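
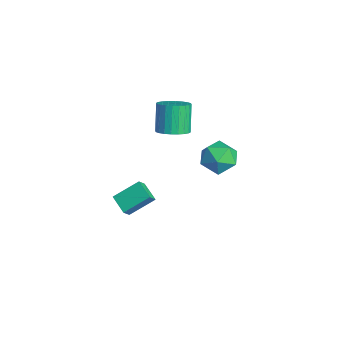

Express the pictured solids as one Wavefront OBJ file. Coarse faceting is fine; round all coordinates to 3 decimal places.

v -3.102 -1.117 -4.232
v -2.723 -1.597 -3.532
v -2.995 0.508 -3.178
v -2.616 0.028 -2.477
v -1.844 -0.868 -4.743
v -1.465 -1.348 -4.042
v -1.737 0.757 -3.688
v -1.358 0.277 -2.988
v -1.308 1.713 2.806
v -0.4 1.704 3.293
v -1.325 2.098 5.022
v -2.232 2.107 4.534
v -0.429 2.091 3.189
v -1.354 2.485 4.918
v -0.592 2.42 3.027
v -1.517 2.815 4.755
v -0.864 2.642 2.831
v -1.789 3.037 4.559
v -1.203 2.722 2.631
v -2.128 3.117 4.359
v -1.559 2.649 2.457
v -2.483 3.044 4.186
v -1.876 2.433 2.337
v -2.8 2.828 4.066
v -2.106 2.107 2.288
v -3.031 2.502 4.017
v -2.215 1.722 2.318
v -3.14 2.116 4.047
v -2.186 1.335 2.422
v -3.111 1.729 4.151
v -2.023 1.005 2.585
v -2.948 1.4 4.313
v -1.751 0.783 2.781
v -2.676 1.178 4.509
v -1.412 0.703 2.981
v -2.337 1.098 4.709
v -1.057 0.776 3.154
v -1.981 1.171 4.883
v -0.74 0.992 3.274
v -1.664 1.387 5.003
v -0.509 1.318 3.323
v -1.434 1.713 5.052
v 0.031 4.159 1.19
v 1.192 4.344 0.733
v 0.808 3.036 2.707
v 1.969 3.221 2.25
v 1.332 4.182 2.763
v 0.852 4.876 1.825
v 1.148 2.504 1.615
v 0.668 3.198 0.677
v 1.882 3.321 0.995
v 1.997 4.358 1.705
v 0.003 3.022 1.735
v 0.118 4.059 2.445
f 2 4 1
f 5 2 1
f 1 4 3
f 3 5 1
f 2 8 4
f 6 2 5
f 6 8 2
f 4 8 3
f 7 5 3
f 3 8 7
f 7 6 5
f 8 6 7
f 10 9 13
f 10 13 11
f 11 13 14
f 11 14 12
f 13 9 15
f 13 15 14
f 14 15 16
f 14 16 12
f 15 9 17
f 15 17 16
f 16 17 18
f 16 18 12
f 17 9 19
f 17 19 18
f 18 19 20
f 18 20 12
f 19 9 21
f 19 21 20
f 20 21 22
f 20 22 12
f 21 9 23
f 21 23 22
f 22 23 24
f 22 24 12
f 23 9 25
f 23 25 24
f 24 25 26
f 24 26 12
f 25 9 27
f 25 27 26
f 26 27 28
f 26 28 12
f 27 9 29
f 27 29 28
f 28 29 30
f 28 30 12
f 29 9 31
f 29 31 30
f 30 31 32
f 30 32 12
f 31 9 33
f 31 33 32
f 32 33 34
f 32 34 12
f 33 9 35
f 33 35 34
f 34 35 36
f 34 36 12
f 35 9 37
f 35 37 36
f 36 37 38
f 36 38 12
f 37 9 39
f 37 39 38
f 38 39 40
f 38 40 12
f 39 9 41
f 39 41 40
f 40 41 42
f 40 42 12
f 41 9 10
f 41 10 42
f 42 10 11
f 42 11 12
f 43 54 48
f 43 48 44
f 43 44 50
f 43 50 53
f 43 53 54
f 44 48 52
f 48 54 47
f 54 53 45
f 53 50 49
f 50 44 51
f 46 52 47
f 46 47 45
f 46 45 49
f 46 49 51
f 46 51 52
f 47 52 48
f 45 47 54
f 49 45 53
f 51 49 50
f 52 51 44



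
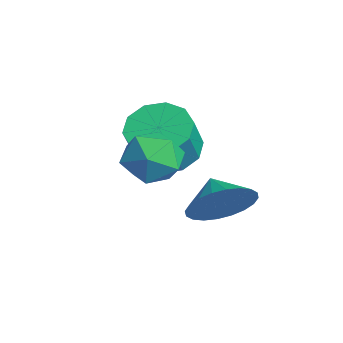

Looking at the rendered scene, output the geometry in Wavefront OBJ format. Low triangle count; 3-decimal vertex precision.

v 3.898 1.67 2.17
v 4.732 1.165 2.093
v 3.088 0.315 2.267
v 3.922 -0.19 2.19
v 3.738 0.331 2.997
v 4.239 1.168 2.937
v 3.581 0.312 1.423
v 4.082 1.149 1.363
v 4.536 0.326 1.631
v 4.633 0.338 2.604
v 3.187 1.142 1.756
v 3.284 1.154 2.729
v 1.043 2.275 0.619
v 1.971 2.353 0.201
v 2.584 1.823 1.463
v 1.657 1.745 1.881
v 1.842 2.897 0.492
v 2.455 2.367 1.754
v 1.408 3.204 0.832
v 2.021 2.673 2.094
v 0.835 3.155 1.09
v 1.448 2.625 2.352
v 0.341 2.771 1.168
v 0.955 2.241 2.43
v 0.116 2.197 1.037
v 0.729 1.667 2.299
v 0.245 1.653 0.746
v 0.858 1.123 2.008
v 0.679 1.347 0.406
v 1.292 0.816 1.668
v 1.252 1.395 0.148
v 1.865 0.865 1.41
v 1.745 1.779 0.07
v 2.359 1.249 1.332
v 3.119 3.076 -0.698
v 3.57 2.582 0.15
v 2.181 3.104 -0.182
v 3.635 2.986 0.246
v 3.622 3.405 0.2
v 3.532 3.774 0.016
v 3.379 4.036 -0.276
v 3.186 4.152 -0.632
v 2.983 4.105 -0.999
v 2.801 3.9 -1.319
v 2.667 3.571 -1.545
v 2.602 3.166 -1.642
v 2.615 2.747 -1.595
v 2.706 2.379 -1.411
v 2.858 2.117 -1.119
v 3.051 2 -0.763
v 3.254 2.048 -0.397
v 3.436 2.252 -0.076
f 1 12 6
f 1 6 2
f 1 2 8
f 1 8 11
f 1 11 12
f 2 6 10
f 6 12 5
f 12 11 3
f 11 8 7
f 8 2 9
f 4 10 5
f 4 5 3
f 4 3 7
f 4 7 9
f 4 9 10
f 5 10 6
f 3 5 12
f 7 3 11
f 9 7 8
f 10 9 2
f 14 13 17
f 14 17 15
f 15 17 18
f 15 18 16
f 17 13 19
f 17 19 18
f 18 19 20
f 18 20 16
f 19 13 21
f 19 21 20
f 20 21 22
f 20 22 16
f 21 13 23
f 21 23 22
f 22 23 24
f 22 24 16
f 23 13 25
f 23 25 24
f 24 25 26
f 24 26 16
f 25 13 27
f 25 27 26
f 26 27 28
f 26 28 16
f 27 13 29
f 27 29 28
f 28 29 30
f 28 30 16
f 29 13 31
f 29 31 30
f 30 31 32
f 30 32 16
f 31 13 33
f 31 33 32
f 32 33 34
f 32 34 16
f 33 13 14
f 33 14 34
f 34 14 15
f 34 15 16
f 36 35 38
f 36 38 37
f 38 35 39
f 38 39 37
f 39 35 40
f 39 40 37
f 40 35 41
f 40 41 37
f 41 35 42
f 41 42 37
f 42 35 43
f 42 43 37
f 43 35 44
f 43 44 37
f 44 35 45
f 44 45 37
f 45 35 46
f 45 46 37
f 46 35 47
f 46 47 37
f 47 35 48
f 47 48 37
f 48 35 49
f 48 49 37
f 49 35 50
f 49 50 37
f 50 35 51
f 50 51 37
f 51 35 52
f 51 52 37
f 52 35 36
f 52 36 37



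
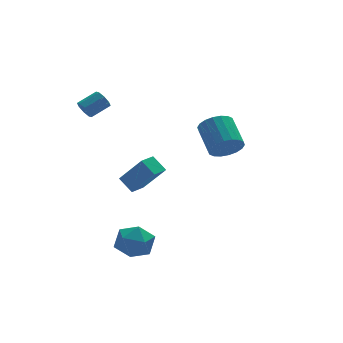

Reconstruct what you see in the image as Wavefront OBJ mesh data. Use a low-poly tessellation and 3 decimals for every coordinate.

v 3.304 1.102 0.021
v 3.792 0.719 0.673
v 3.724 2.195 1.591
v 3.236 2.578 0.939
v 4.072 0.88 0.435
v 4.003 2.356 1.353
v 4.199 1.085 0.115
v 4.131 2.561 1.033
v 4.149 1.293 -0.223
v 4.081 2.769 0.695
v 3.932 1.463 -0.514
v 3.863 2.94 0.405
v 3.59 1.562 -0.698
v 3.522 3.038 0.221
v 3.192 1.57 -0.74
v 3.124 3.046 0.179
v 2.816 1.485 -0.631
v 2.748 2.961 0.287
v 2.537 1.324 -0.393
v 2.468 2.8 0.525
v 2.409 1.119 -0.073
v 2.341 2.595 0.845
v 2.459 0.911 0.265
v 2.391 2.387 1.183
v 2.677 0.74 0.555
v 2.608 2.217 1.474
v 3.018 0.642 0.739
v 2.95 2.118 1.658
v 3.416 0.634 0.781
v 3.348 2.11 1.7
v -1.883 1.217 -1.283
v -1.049 0.332 0.19
v -1.178 1.755 -1.359
v -0.344 0.871 0.114
v -1.456 0.569 -1.914
v -0.622 -0.315 -0.441
v -0.751 1.108 -1.99
v 0.083 0.223 -0.517
v -2.92 -2.611 -2.448
v -1.949 -2.426 -2.655
v -2.851 -3.974 -3.345
v -1.88 -3.789 -3.552
v -2.156 -4.045 -2.616
v -2.199 -3.203 -2.061
v -2.601 -3.197 -3.939
v -2.644 -2.355 -3.384
v -1.753 -2.788 -3.577
v -1.477 -3.312 -2.759
v -3.323 -3.088 -3.241
v -3.047 -3.612 -2.423
v -3.07 2.874 2.613
v -2.811 2.554 2.263
v -1.831 2.787 2.777
v -2.09 3.106 3.127
v -2.835 2.946 2.133
v -1.855 3.178 2.646
v -2.997 3.295 2.283
v -2.017 3.527 2.796
v -3.201 3.397 2.627
v -2.222 3.63 3.141
v -3.329 3.193 2.963
v -2.349 3.426 3.477
v -3.305 2.802 3.094
v -2.325 3.034 3.607
v -3.143 2.453 2.944
v -2.163 2.685 3.457
v -2.938 2.35 2.599
v -1.959 2.583 3.113
f 2 1 5
f 2 5 3
f 3 5 6
f 3 6 4
f 5 1 7
f 5 7 6
f 6 7 8
f 6 8 4
f 7 1 9
f 7 9 8
f 8 9 10
f 8 10 4
f 9 1 11
f 9 11 10
f 10 11 12
f 10 12 4
f 11 1 13
f 11 13 12
f 12 13 14
f 12 14 4
f 13 1 15
f 13 15 14
f 14 15 16
f 14 16 4
f 15 1 17
f 15 17 16
f 16 17 18
f 16 18 4
f 17 1 19
f 17 19 18
f 18 19 20
f 18 20 4
f 19 1 21
f 19 21 20
f 20 21 22
f 20 22 4
f 21 1 23
f 21 23 22
f 22 23 24
f 22 24 4
f 23 1 25
f 23 25 24
f 24 25 26
f 24 26 4
f 25 1 27
f 25 27 26
f 26 27 28
f 26 28 4
f 27 1 29
f 27 29 28
f 28 29 30
f 28 30 4
f 29 1 2
f 29 2 30
f 30 2 3
f 30 3 4
f 32 34 31
f 35 32 31
f 31 34 33
f 33 35 31
f 32 38 34
f 36 32 35
f 36 38 32
f 34 38 33
f 37 35 33
f 33 38 37
f 37 36 35
f 38 36 37
f 39 50 44
f 39 44 40
f 39 40 46
f 39 46 49
f 39 49 50
f 40 44 48
f 44 50 43
f 50 49 41
f 49 46 45
f 46 40 47
f 42 48 43
f 42 43 41
f 42 41 45
f 42 45 47
f 42 47 48
f 43 48 44
f 41 43 50
f 45 41 49
f 47 45 46
f 48 47 40
f 52 51 55
f 52 55 53
f 53 55 56
f 53 56 54
f 55 51 57
f 55 57 56
f 56 57 58
f 56 58 54
f 57 51 59
f 57 59 58
f 58 59 60
f 58 60 54
f 59 51 61
f 59 61 60
f 60 61 62
f 60 62 54
f 61 51 63
f 61 63 62
f 62 63 64
f 62 64 54
f 63 51 65
f 63 65 64
f 64 65 66
f 64 66 54
f 65 51 67
f 65 67 66
f 66 67 68
f 66 68 54
f 67 51 52
f 67 52 68
f 68 52 53
f 68 53 54



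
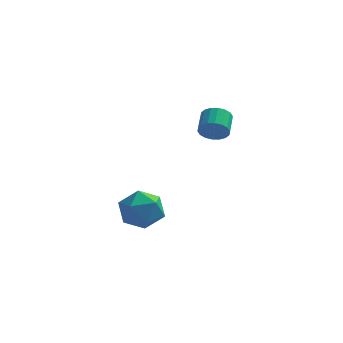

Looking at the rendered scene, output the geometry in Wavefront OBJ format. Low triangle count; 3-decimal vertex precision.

v 0.3 -2.327 -1.396
v 0.947 -1.324 -1.504
v 1.833 -3.376 -1.956
v 2.48 -2.373 -2.064
v 2.145 -2.756 -0.979
v 1.198 -2.108 -0.633
v 1.582 -2.592 -2.827
v 0.635 -1.944 -2.481
v 1.74 -1.488 -2.388
v 2.087 -1.589 -1.246
v 0.693 -3.111 -2.214
v 1.04 -3.212 -1.072
v 3.866 3.071 0.875
v 4.402 3.317 0.35
v 4.37 4.434 0.839
v 3.834 4.189 1.365
v 4.098 3.38 0.186
v 4.065 4.497 0.675
v 3.747 3.382 0.159
v 3.714 4.499 0.648
v 3.42 3.322 0.273
v 3.387 4.439 0.762
v 3.182 3.212 0.507
v 3.149 4.33 0.996
v 3.079 3.075 0.814
v 3.046 4.192 1.303
v 3.132 2.937 1.133
v 3.099 4.054 1.622
v 3.33 2.826 1.401
v 3.298 3.943 1.89
v 3.635 2.763 1.565
v 3.602 3.88 2.054
v 3.986 2.761 1.592
v 3.953 3.878 2.081
v 4.313 2.821 1.478
v 4.28 3.938 1.967
v 4.551 2.93 1.244
v 4.518 4.048 1.733
v 4.654 3.068 0.937
v 4.621 4.185 1.426
v 4.601 3.206 0.618
v 4.568 4.323 1.107
f 1 12 6
f 1 6 2
f 1 2 8
f 1 8 11
f 1 11 12
f 2 6 10
f 6 12 5
f 12 11 3
f 11 8 7
f 8 2 9
f 4 10 5
f 4 5 3
f 4 3 7
f 4 7 9
f 4 9 10
f 5 10 6
f 3 5 12
f 7 3 11
f 9 7 8
f 10 9 2
f 14 13 17
f 14 17 15
f 15 17 18
f 15 18 16
f 17 13 19
f 17 19 18
f 18 19 20
f 18 20 16
f 19 13 21
f 19 21 20
f 20 21 22
f 20 22 16
f 21 13 23
f 21 23 22
f 22 23 24
f 22 24 16
f 23 13 25
f 23 25 24
f 24 25 26
f 24 26 16
f 25 13 27
f 25 27 26
f 26 27 28
f 26 28 16
f 27 13 29
f 27 29 28
f 28 29 30
f 28 30 16
f 29 13 31
f 29 31 30
f 30 31 32
f 30 32 16
f 31 13 33
f 31 33 32
f 32 33 34
f 32 34 16
f 33 13 35
f 33 35 34
f 34 35 36
f 34 36 16
f 35 13 37
f 35 37 36
f 36 37 38
f 36 38 16
f 37 13 39
f 37 39 38
f 38 39 40
f 38 40 16
f 39 13 41
f 39 41 40
f 40 41 42
f 40 42 16
f 41 13 14
f 41 14 42
f 42 14 15
f 42 15 16



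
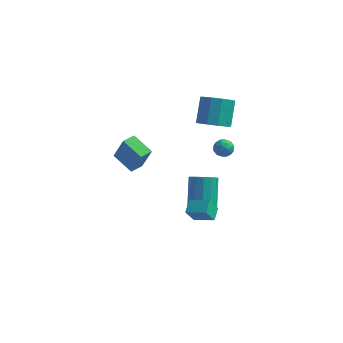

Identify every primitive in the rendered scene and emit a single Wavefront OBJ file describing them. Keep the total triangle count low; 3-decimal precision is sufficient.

v 1.214 -3.184 -0.973
v 2.367 -3.23 -0.574
v 1.128 -2.419 -0.636
v 2.28 -2.465 -0.237
v 1.54 -2.755 -1.863
v 2.692 -2.801 -1.464
v 1.453 -1.99 -1.526
v 2.606 -2.036 -1.127
v 0.741 2.328 1.892
v 1.208 1.719 2.452
v 1.046 2.822 3.788
v 0.579 3.432 3.228
v 1.602 2.077 2.204
v 1.44 3.18 3.54
v 1.668 2.531 1.837
v 1.506 3.634 3.173
v 1.379 2.907 1.492
v 1.217 4.01 2.827
v 0.847 3.063 1.299
v 0.685 4.166 2.635
v 0.274 2.938 1.332
v 0.112 4.041 2.668
v -0.12 2.58 1.58
v -0.282 3.683 2.916
v -0.186 2.126 1.947
v -0.348 3.229 3.283
v 0.103 1.75 2.293
v -0.059 2.853 3.628
v 0.635 1.594 2.485
v 0.473 2.697 3.821
v 0.919 4.271 -0.956
v 1.251 3.859 -0.614
v 0.509 3.501 -1.486
v 0.841 3.089 -1.144
v 0.371 3.414 -0.877
v 0.624 3.89 -0.549
v 1.136 3.47 -1.551
v 1.389 3.946 -1.223
v 1.385 3.364 -0.981
v 0.912 3.329 -0.565
v 0.848 4.031 -1.535
v 0.375 3.996 -1.119
v 1.121 4.133 -0.738
v 0.639 3.227 -1.362
v 0.363 3.418 -1.205
v 0.558 3.176 -1.004
v 0.752 4.151 -0.701
v 0.948 3.908 -0.499
v 0.43 3.647 -0.654
v 0.812 3.452 -1.601
v 1.008 3.209 -1.399
v 1.202 4.184 -1.096
v 1.397 3.942 -0.895
v 1.33 3.713 -1.446
v 1.395 3.599 -0.753
v 1.154 3.146 -1.065
v 1.327 3.371 -1.304
v 1.476 3.651 -1.111
v 1.117 3.578 -0.508
v 0.876 3.126 -0.82
v 0.6 3.317 -0.663
v 0.749 3.597 -0.471
v 1.196 3.288 -0.724
v 0.884 4.234 -1.28
v 0.643 3.782 -1.592
v 1.011 3.763 -1.629
v 1.16 4.043 -1.437
v 0.606 4.214 -1.035
v 0.365 3.761 -1.347
v 0.284 3.709 -0.989
v 0.433 3.989 -0.796
v 0.564 4.072 -1.376
v 0.37 1.7 -4.736
v 1.142 1.975 -4.763
v 0.782 3.135 -3.251
v 0.01 2.86 -3.224
v 0.923 2.236 -5.016
v 0.563 3.397 -3.504
v 0.556 2.354 -5.194
v 0.196 3.515 -3.681
v 0.14 2.297 -5.249
v -0.22 3.457 -3.737
v -0.216 2.079 -5.167
v -0.576 3.24 -3.654
v -0.414 1.76 -4.969
v -0.774 2.921 -3.457
v -0.402 1.425 -4.709
v -0.762 2.585 -3.197
v -0.183 1.163 -4.456
v -0.543 2.324 -2.944
v 0.184 1.045 -4.279
v -0.176 2.206 -2.766
v 0.6 1.103 -4.223
v 0.24 2.263 -2.711
v 0.956 1.32 -4.306
v 0.596 2.481 -2.793
v 1.154 1.639 -4.503
v 0.794 2.8 -2.991
v -4.147 -0.023 -0.351
v -3.503 -0.177 1.192
v -3.834 0.765 -0.404
v -3.19 0.612 1.14
v -2.91 -0.552 -0.92
v -2.266 -0.705 0.624
v -2.597 0.237 -0.972
v -1.953 0.083 0.571
f 2 4 1
f 5 2 1
f 1 4 3
f 3 5 1
f 2 8 4
f 6 2 5
f 6 8 2
f 4 8 3
f 7 5 3
f 3 8 7
f 7 6 5
f 8 6 7
f 10 9 13
f 10 13 11
f 11 13 14
f 11 14 12
f 13 9 15
f 13 15 14
f 14 15 16
f 14 16 12
f 15 9 17
f 15 17 16
f 16 17 18
f 16 18 12
f 17 9 19
f 17 19 18
f 18 19 20
f 18 20 12
f 19 9 21
f 19 21 20
f 20 21 22
f 20 22 12
f 21 9 23
f 21 23 22
f 22 23 24
f 22 24 12
f 23 9 25
f 23 25 24
f 24 25 26
f 24 26 12
f 25 9 27
f 25 27 26
f 26 27 28
f 26 28 12
f 27 9 29
f 27 29 28
f 28 29 30
f 28 30 12
f 29 9 10
f 29 10 30
f 30 10 11
f 30 11 12
f 31 68 47
f 68 42 71
f 47 71 36
f 68 71 47
f 31 47 43
f 47 36 48
f 43 48 32
f 47 48 43
f 31 43 52
f 43 32 53
f 52 53 38
f 43 53 52
f 31 52 64
f 52 38 67
f 64 67 41
f 52 67 64
f 31 64 68
f 64 41 72
f 68 72 42
f 64 72 68
f 32 48 59
f 48 36 62
f 59 62 40
f 48 62 59
f 36 71 49
f 71 42 70
f 49 70 35
f 71 70 49
f 42 72 69
f 72 41 65
f 69 65 33
f 72 65 69
f 41 67 66
f 67 38 54
f 66 54 37
f 67 54 66
f 38 53 58
f 53 32 55
f 58 55 39
f 53 55 58
f 34 60 46
f 60 40 61
f 46 61 35
f 60 61 46
f 34 46 44
f 46 35 45
f 44 45 33
f 46 45 44
f 34 44 51
f 44 33 50
f 51 50 37
f 44 50 51
f 34 51 56
f 51 37 57
f 56 57 39
f 51 57 56
f 34 56 60
f 56 39 63
f 60 63 40
f 56 63 60
f 35 61 49
f 61 40 62
f 49 62 36
f 61 62 49
f 33 45 69
f 45 35 70
f 69 70 42
f 45 70 69
f 37 50 66
f 50 33 65
f 66 65 41
f 50 65 66
f 39 57 58
f 57 37 54
f 58 54 38
f 57 54 58
f 40 63 59
f 63 39 55
f 59 55 32
f 63 55 59
f 74 73 77
f 74 77 75
f 75 77 78
f 75 78 76
f 77 73 79
f 77 79 78
f 78 79 80
f 78 80 76
f 79 73 81
f 79 81 80
f 80 81 82
f 80 82 76
f 81 73 83
f 81 83 82
f 82 83 84
f 82 84 76
f 83 73 85
f 83 85 84
f 84 85 86
f 84 86 76
f 85 73 87
f 85 87 86
f 86 87 88
f 86 88 76
f 87 73 89
f 87 89 88
f 88 89 90
f 88 90 76
f 89 73 91
f 89 91 90
f 90 91 92
f 90 92 76
f 91 73 93
f 91 93 92
f 92 93 94
f 92 94 76
f 93 73 95
f 93 95 94
f 94 95 96
f 94 96 76
f 95 73 97
f 95 97 96
f 96 97 98
f 96 98 76
f 97 73 74
f 97 74 98
f 98 74 75
f 98 75 76
f 100 102 99
f 103 100 99
f 99 102 101
f 101 103 99
f 100 106 102
f 104 100 103
f 104 106 100
f 102 106 101
f 105 103 101
f 101 106 105
f 105 104 103
f 106 104 105



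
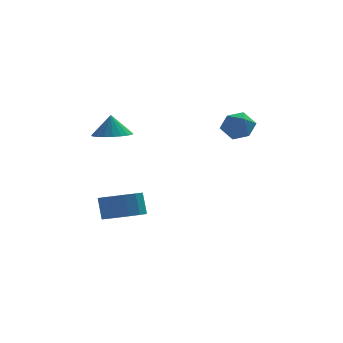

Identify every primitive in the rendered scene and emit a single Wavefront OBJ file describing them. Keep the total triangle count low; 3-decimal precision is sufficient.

v -3.456 3.303 0.716
v -2.663 3.766 0.661
v -3.504 3.517 1.824
v -2.92 4.041 0.596
v -3.27 4.189 0.553
v -3.653 4.184 0.537
v -4.001 4.026 0.553
v -4.255 3.744 0.596
v -4.371 3.385 0.661
v -4.329 3.012 0.734
v -4.136 2.689 0.805
v -3.825 2.473 0.86
v -3.451 2.4 0.89
v -3.077 2.483 0.89
v -2.769 2.708 0.86
v -2.58 3.036 0.805
v -2.543 3.41 0.734
v -3.032 1.347 -3.48
v -2.055 1.548 -3.42
v -2.21 1.975 -2.32
v -3.188 1.773 -2.38
v -2.268 1.977 -3.616
v -2.423 2.403 -2.516
v -2.686 2.237 -3.776
v -2.841 2.663 -2.676
v -3.197 2.258 -3.857
v -3.352 2.685 -2.757
v -3.664 2.036 -3.836
v -3.819 2.462 -2.736
v -3.961 1.628 -3.72
v -4.117 2.055 -2.62
v -4.01 1.145 -3.54
v -4.165 1.572 -2.44
v -3.797 0.717 -3.344
v -3.952 1.143 -2.244
v -3.379 0.457 -3.184
v -3.534 0.883 -2.084
v -2.868 0.435 -3.103
v -3.023 0.862 -2.003
v -2.401 0.658 -3.124
v -2.556 1.084 -2.024
v -2.103 1.065 -3.24
v -2.259 1.492 -2.14
v 1.887 4.468 0.346
v 2.55 4.627 0.874
v 1.69 3.233 0.966
v 2.353 3.392 1.494
v 1.624 3.847 1.568
v 1.746 4.61 1.185
v 2.494 3.25 0.655
v 2.616 4.013 0.272
v 2.925 3.874 1.065
v 2.388 4.243 1.629
v 1.852 3.617 0.211
v 1.315 3.986 0.775
f 2 1 4
f 2 4 3
f 4 1 5
f 4 5 3
f 5 1 6
f 5 6 3
f 6 1 7
f 6 7 3
f 7 1 8
f 7 8 3
f 8 1 9
f 8 9 3
f 9 1 10
f 9 10 3
f 10 1 11
f 10 11 3
f 11 1 12
f 11 12 3
f 12 1 13
f 12 13 3
f 13 1 14
f 13 14 3
f 14 1 15
f 14 15 3
f 15 1 16
f 15 16 3
f 16 1 17
f 16 17 3
f 17 1 2
f 17 2 3
f 19 18 22
f 19 22 20
f 20 22 23
f 20 23 21
f 22 18 24
f 22 24 23
f 23 24 25
f 23 25 21
f 24 18 26
f 24 26 25
f 25 26 27
f 25 27 21
f 26 18 28
f 26 28 27
f 27 28 29
f 27 29 21
f 28 18 30
f 28 30 29
f 29 30 31
f 29 31 21
f 30 18 32
f 30 32 31
f 31 32 33
f 31 33 21
f 32 18 34
f 32 34 33
f 33 34 35
f 33 35 21
f 34 18 36
f 34 36 35
f 35 36 37
f 35 37 21
f 36 18 38
f 36 38 37
f 37 38 39
f 37 39 21
f 38 18 40
f 38 40 39
f 39 40 41
f 39 41 21
f 40 18 42
f 40 42 41
f 41 42 43
f 41 43 21
f 42 18 19
f 42 19 43
f 43 19 20
f 43 20 21
f 44 55 49
f 44 49 45
f 44 45 51
f 44 51 54
f 44 54 55
f 45 49 53
f 49 55 48
f 55 54 46
f 54 51 50
f 51 45 52
f 47 53 48
f 47 48 46
f 47 46 50
f 47 50 52
f 47 52 53
f 48 53 49
f 46 48 55
f 50 46 54
f 52 50 51
f 53 52 45



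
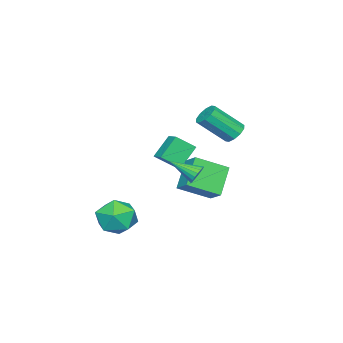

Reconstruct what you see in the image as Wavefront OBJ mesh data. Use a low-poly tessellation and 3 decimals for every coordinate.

v -2.848 0.461 -0.582
v -2.192 -0.385 0.224
v -2.242 1.269 -0.228
v -1.586 0.423 0.578
v -1.794 0.177 -1.738
v -1.138 -0.669 -0.932
v -1.188 0.985 -1.384
v -0.532 0.139 -0.578
v -0.962 4.282 1.929
v -0.617 3.939 1.412
v 0.268 2.715 2.814
v -0.078 3.058 3.331
v -0.366 4.273 1.545
v 0.519 3.05 2.946
v -0.342 4.61 1.824
v 0.543 3.387 3.226
v -0.555 4.822 2.144
v 0.33 3.599 3.545
v -0.924 4.828 2.382
v -0.039 3.604 3.783
v -1.308 4.625 2.446
v -0.423 3.401 3.848
v -1.559 4.29 2.314
v -0.674 3.067 3.715
v -1.583 3.953 2.034
v -0.698 2.73 3.436
v -1.37 3.741 1.715
v -0.485 2.518 3.116
v -1.001 3.736 1.477
v -0.116 2.512 2.878
v 2.985 0.738 -2.853
v 3.642 0.764 -3.917
v 2.658 -1.244 -3.103
v 3.315 -1.218 -4.167
v 3.894 -1.057 -3.07
v 4.097 0.168 -2.915
v 2.203 -0.648 -4.105
v 2.406 0.577 -3.95
v 3.159 -0.093 -4.691
v 4.205 -0.346 -4.051
v 2.095 -0.134 -2.969
v 3.141 -0.387 -2.329
v -2.312 2.618 -1.698
v -1.108 1.286 -0.795
v -1.821 3.501 -1.05
v -0.617 2.168 -0.147
v -0.963 2.892 -3.093
v 0.241 1.559 -2.19
v -0.472 3.774 -2.445
v 0.732 2.442 -1.542
v 0.884 3.171 -0.579
v 1.316 3.449 -0.232
v 1.216 1.709 0.179
v 1.088 3.476 -0.079
v 0.819 3.443 -0.026
v 0.563 3.356 -0.082
v 0.371 3.232 -0.236
v 0.28 3.096 -0.458
v 0.309 2.975 -0.705
v 0.452 2.893 -0.926
v 0.68 2.866 -1.079
v 0.949 2.899 -1.132
v 1.204 2.986 -1.076
v 1.397 3.11 -0.922
v 1.487 3.246 -0.7
v 1.459 3.367 -0.453
f 2 4 1
f 5 2 1
f 1 4 3
f 3 5 1
f 2 8 4
f 6 2 5
f 6 8 2
f 4 8 3
f 7 5 3
f 3 8 7
f 7 6 5
f 8 6 7
f 10 9 13
f 10 13 11
f 11 13 14
f 11 14 12
f 13 9 15
f 13 15 14
f 14 15 16
f 14 16 12
f 15 9 17
f 15 17 16
f 16 17 18
f 16 18 12
f 17 9 19
f 17 19 18
f 18 19 20
f 18 20 12
f 19 9 21
f 19 21 20
f 20 21 22
f 20 22 12
f 21 9 23
f 21 23 22
f 22 23 24
f 22 24 12
f 23 9 25
f 23 25 24
f 24 25 26
f 24 26 12
f 25 9 27
f 25 27 26
f 26 27 28
f 26 28 12
f 27 9 29
f 27 29 28
f 28 29 30
f 28 30 12
f 29 9 10
f 29 10 30
f 30 10 11
f 30 11 12
f 31 42 36
f 31 36 32
f 31 32 38
f 31 38 41
f 31 41 42
f 32 36 40
f 36 42 35
f 42 41 33
f 41 38 37
f 38 32 39
f 34 40 35
f 34 35 33
f 34 33 37
f 34 37 39
f 34 39 40
f 35 40 36
f 33 35 42
f 37 33 41
f 39 37 38
f 40 39 32
f 44 46 43
f 47 44 43
f 43 46 45
f 45 47 43
f 44 50 46
f 48 44 47
f 48 50 44
f 46 50 45
f 49 47 45
f 45 50 49
f 49 48 47
f 50 48 49
f 52 51 54
f 52 54 53
f 54 51 55
f 54 55 53
f 55 51 56
f 55 56 53
f 56 51 57
f 56 57 53
f 57 51 58
f 57 58 53
f 58 51 59
f 58 59 53
f 59 51 60
f 59 60 53
f 60 51 61
f 60 61 53
f 61 51 62
f 61 62 53
f 62 51 63
f 62 63 53
f 63 51 64
f 63 64 53
f 64 51 65
f 64 65 53
f 65 51 66
f 65 66 53
f 66 51 52
f 66 52 53



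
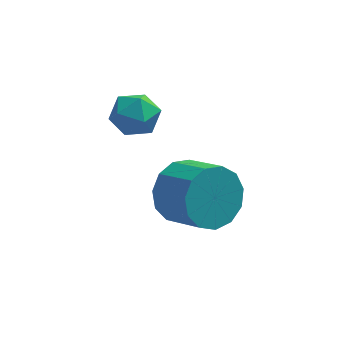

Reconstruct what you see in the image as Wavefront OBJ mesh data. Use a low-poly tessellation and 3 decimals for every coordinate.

v -0.721 -0.297 1.278
v -0.011 -0.513 1.129
v -0.889 -1.307 1.951
v -0.179 -1.523 1.802
v -0.306 -0.923 2.245
v -0.203 -0.299 1.83
v -0.697 -1.521 1.25
v -0.594 -0.897 0.835
v 0.004 -1.27 1.112
v 0.245 -0.901 1.727
v -1.145 -0.919 1.353
v -0.904 -0.55 1.968
v 0.793 -1.417 -1.29
v 1.513 -1.159 -1.935
v 2.386 -2.046 -1.315
v 1.667 -2.303 -0.67
v 1.559 -0.808 -1.497
v 2.432 -1.694 -0.877
v 1.362 -0.649 -0.993
v 2.235 -1.536 -0.374
v 0.985 -0.735 -0.584
v 1.858 -1.622 0.036
v 0.546 -1.037 -0.398
v 1.419 -1.923 0.221
v 0.187 -1.46 -0.496
v 1.06 -2.346 0.124
v 0.02 -1.869 -0.846
v 0.893 -2.755 -0.226
v 0.098 -2.134 -1.337
v 0.971 -3.021 -0.717
v 0.398 -2.172 -1.812
v 1.271 -3.058 -1.193
v 0.823 -1.97 -2.122
v 1.696 -2.856 -1.503
v 1.238 -1.592 -2.168
v 2.111 -2.479 -1.548
f 1 12 6
f 1 6 2
f 1 2 8
f 1 8 11
f 1 11 12
f 2 6 10
f 6 12 5
f 12 11 3
f 11 8 7
f 8 2 9
f 4 10 5
f 4 5 3
f 4 3 7
f 4 7 9
f 4 9 10
f 5 10 6
f 3 5 12
f 7 3 11
f 9 7 8
f 10 9 2
f 14 13 17
f 14 17 15
f 15 17 18
f 15 18 16
f 17 13 19
f 17 19 18
f 18 19 20
f 18 20 16
f 19 13 21
f 19 21 20
f 20 21 22
f 20 22 16
f 21 13 23
f 21 23 22
f 22 23 24
f 22 24 16
f 23 13 25
f 23 25 24
f 24 25 26
f 24 26 16
f 25 13 27
f 25 27 26
f 26 27 28
f 26 28 16
f 27 13 29
f 27 29 28
f 28 29 30
f 28 30 16
f 29 13 31
f 29 31 30
f 30 31 32
f 30 32 16
f 31 13 33
f 31 33 32
f 32 33 34
f 32 34 16
f 33 13 35
f 33 35 34
f 34 35 36
f 34 36 16
f 35 13 14
f 35 14 36
f 36 14 15
f 36 15 16



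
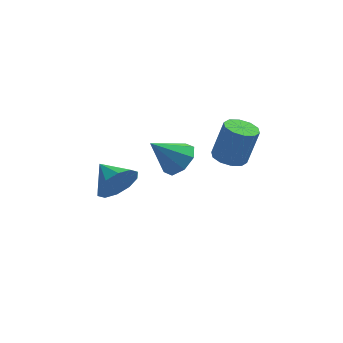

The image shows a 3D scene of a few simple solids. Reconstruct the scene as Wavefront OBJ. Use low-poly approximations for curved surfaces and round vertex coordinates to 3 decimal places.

v -0.724 0.437 0.349
v -0.33 0.446 0.987
v -1.296 1.223 0.691
v -0.121 0.729 0.685
v -0.142 0.9 0.255
v -0.386 0.895 -0.139
v -0.759 0.714 -0.347
v -1.119 0.427 -0.289
v -1.328 0.144 0.013
v -1.306 -0.027 0.443
v -1.063 -0.021 0.838
v -0.69 0.16 1.045
v 1.122 -2.381 3.532
v 1.549 -2.26 3.979
v 0.318 -2.559 4.348
v 1.315 -1.863 3.835
v 0.968 -1.77 3.514
v 0.711 -2.035 3.203
v 0.695 -2.502 3.085
v 0.929 -2.898 3.228
v 1.276 -2.991 3.55
v 1.533 -2.727 3.861
v 2.557 -1.803 3.197
v 2.822 -1.347 3.08
v 3.169 -1.241 4.287
v 2.903 -1.697 4.403
v 2.509 -1.266 3.163
v 2.856 -1.16 4.37
v 2.214 -1.39 3.259
v 2.561 -1.284 4.466
v 2.05 -1.672 3.331
v 2.397 -1.566 4.537
v 2.08 -2.004 3.351
v 2.427 -1.898 4.558
v 2.291 -2.259 3.313
v 2.638 -2.153 4.52
v 2.604 -2.34 3.23
v 2.951 -2.234 4.437
v 2.899 -2.216 3.134
v 3.246 -2.11 4.341
v 3.063 -1.934 3.063
v 3.41 -1.828 4.269
v 3.033 -1.602 3.042
v 3.38 -1.496 4.249
f 2 1 4
f 2 4 3
f 4 1 5
f 4 5 3
f 5 1 6
f 5 6 3
f 6 1 7
f 6 7 3
f 7 1 8
f 7 8 3
f 8 1 9
f 8 9 3
f 9 1 10
f 9 10 3
f 10 1 11
f 10 11 3
f 11 1 12
f 11 12 3
f 12 1 2
f 12 2 3
f 14 13 16
f 14 16 15
f 16 13 17
f 16 17 15
f 17 13 18
f 17 18 15
f 18 13 19
f 18 19 15
f 19 13 20
f 19 20 15
f 20 13 21
f 20 21 15
f 21 13 22
f 21 22 15
f 22 13 14
f 22 14 15
f 24 23 27
f 24 27 25
f 25 27 28
f 25 28 26
f 27 23 29
f 27 29 28
f 28 29 30
f 28 30 26
f 29 23 31
f 29 31 30
f 30 31 32
f 30 32 26
f 31 23 33
f 31 33 32
f 32 33 34
f 32 34 26
f 33 23 35
f 33 35 34
f 34 35 36
f 34 36 26
f 35 23 37
f 35 37 36
f 36 37 38
f 36 38 26
f 37 23 39
f 37 39 38
f 38 39 40
f 38 40 26
f 39 23 41
f 39 41 40
f 40 41 42
f 40 42 26
f 41 23 43
f 41 43 42
f 42 43 44
f 42 44 26
f 43 23 24
f 43 24 44
f 44 24 25
f 44 25 26



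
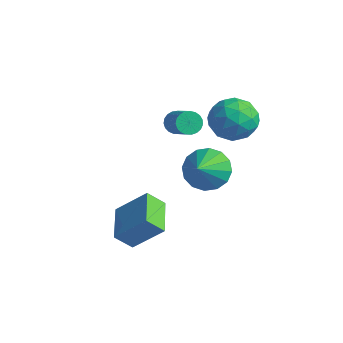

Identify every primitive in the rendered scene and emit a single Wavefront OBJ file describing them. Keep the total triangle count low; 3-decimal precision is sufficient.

v -1.015 3.551 3.01
v -0.099 3.643 3.472
v -1.261 2.097 3.788
v -0.345 2.189 4.25
v -1.117 2.822 4.506
v -0.965 3.72 4.025
v -0.395 2.02 3.235
v -0.243 2.918 2.754
v 0.284 2.697 3.611
v -0.162 3.192 4.397
v -1.198 2.548 2.863
v -1.644 3.043 3.649
v -0.535 3.725 3.173
v -0.825 2.015 4.087
v -1.278 2.387 4.238
v -0.74 2.441 4.509
v -1.044 3.77 3.498
v -0.506 3.824 3.77
v -1.104 3.341 4.377
v -0.854 1.916 3.49
v -0.316 1.97 3.762
v -0.62 3.299 2.751
v -0.082 3.353 3.022
v -0.256 2.399 2.883
v 0.229 3.222 3.526
v 0.084 2.368 3.983
v 0.054 2.268 3.386
v 0.144 2.796 3.104
v -0.034 3.514 3.988
v -0.178 2.659 4.445
v -0.632 3.031 4.595
v -0.543 3.559 4.313
v 0.192 2.957 4.069
v -1.182 3.081 2.815
v -1.326 2.226 3.272
v -0.817 2.181 2.947
v -0.728 2.709 2.665
v -1.444 3.372 3.277
v -1.589 2.518 3.734
v -1.504 2.944 4.156
v -1.414 3.472 3.874
v -1.552 2.783 3.191
v -3.106 2.3 2.444
v -2.844 2.168 1.991
v -1.792 1.809 2.702
v -2.054 1.94 3.156
v -2.787 2.384 2.016
v -1.736 2.025 2.728
v -2.786 2.585 2.116
v -1.734 2.226 2.828
v -2.84 2.737 2.272
v -1.788 2.378 2.984
v -2.94 2.813 2.458
v -1.888 2.454 3.17
v -3.068 2.801 2.642
v -2.017 2.441 3.354
v -3.204 2.702 2.791
v -2.152 2.342 3.503
v -3.322 2.533 2.881
v -2.27 2.173 3.593
v -3.403 2.324 2.895
v -2.351 1.964 3.606
v -3.432 2.111 2.831
v -2.38 1.751 3.542
v -3.405 1.93 2.7
v -2.354 1.571 3.412
v -3.327 1.814 2.525
v -2.275 1.454 3.237
v -3.21 1.781 2.336
v -2.158 1.421 3.048
v -3.075 1.838 2.165
v -2.023 1.479 2.877
v -2.946 1.975 2.043
v -1.894 1.616 2.755
v -1.66 -2.187 -0.907
v -0.698 -1.473 0.213
v -2.809 -1.097 -0.614
v -1.847 -0.383 0.506
v -1.293 -1.617 -1.586
v -0.331 -0.903 -0.466
v -2.442 -0.527 -1.293
v -1.48 0.187 -0.173
v -1.92 2.737 0.16
v -1.368 3.408 0.635
v -1.44 1.763 0.98
v -1.814 3.401 0.887
v -2.289 3.215 0.945
v -2.664 2.902 0.792
v -2.84 2.544 0.47
v -2.77 2.238 0.065
v -2.471 2.066 -0.314
v -2.025 2.073 -0.567
v -1.551 2.258 -0.624
v -1.176 2.572 -0.471
v -1 2.93 -0.149
v -1.07 3.236 0.255
f 1 38 17
f 38 12 41
f 17 41 6
f 38 41 17
f 1 17 13
f 17 6 18
f 13 18 2
f 17 18 13
f 1 13 22
f 13 2 23
f 22 23 8
f 13 23 22
f 1 22 34
f 22 8 37
f 34 37 11
f 22 37 34
f 1 34 38
f 34 11 42
f 38 42 12
f 34 42 38
f 2 18 29
f 18 6 32
f 29 32 10
f 18 32 29
f 6 41 19
f 41 12 40
f 19 40 5
f 41 40 19
f 12 42 39
f 42 11 35
f 39 35 3
f 42 35 39
f 11 37 36
f 37 8 24
f 36 24 7
f 37 24 36
f 8 23 28
f 23 2 25
f 28 25 9
f 23 25 28
f 4 30 16
f 30 10 31
f 16 31 5
f 30 31 16
f 4 16 14
f 16 5 15
f 14 15 3
f 16 15 14
f 4 14 21
f 14 3 20
f 21 20 7
f 14 20 21
f 4 21 26
f 21 7 27
f 26 27 9
f 21 27 26
f 4 26 30
f 26 9 33
f 30 33 10
f 26 33 30
f 5 31 19
f 31 10 32
f 19 32 6
f 31 32 19
f 3 15 39
f 15 5 40
f 39 40 12
f 15 40 39
f 7 20 36
f 20 3 35
f 36 35 11
f 20 35 36
f 9 27 28
f 27 7 24
f 28 24 8
f 27 24 28
f 10 33 29
f 33 9 25
f 29 25 2
f 33 25 29
f 44 43 47
f 44 47 45
f 45 47 48
f 45 48 46
f 47 43 49
f 47 49 48
f 48 49 50
f 48 50 46
f 49 43 51
f 49 51 50
f 50 51 52
f 50 52 46
f 51 43 53
f 51 53 52
f 52 53 54
f 52 54 46
f 53 43 55
f 53 55 54
f 54 55 56
f 54 56 46
f 55 43 57
f 55 57 56
f 56 57 58
f 56 58 46
f 57 43 59
f 57 59 58
f 58 59 60
f 58 60 46
f 59 43 61
f 59 61 60
f 60 61 62
f 60 62 46
f 61 43 63
f 61 63 62
f 62 63 64
f 62 64 46
f 63 43 65
f 63 65 64
f 64 65 66
f 64 66 46
f 65 43 67
f 65 67 66
f 66 67 68
f 66 68 46
f 67 43 69
f 67 69 68
f 68 69 70
f 68 70 46
f 69 43 71
f 69 71 70
f 70 71 72
f 70 72 46
f 71 43 73
f 71 73 72
f 72 73 74
f 72 74 46
f 73 43 44
f 73 44 74
f 74 44 45
f 74 45 46
f 76 78 75
f 79 76 75
f 75 78 77
f 77 79 75
f 76 82 78
f 80 76 79
f 80 82 76
f 78 82 77
f 81 79 77
f 77 82 81
f 81 80 79
f 82 80 81
f 84 83 86
f 84 86 85
f 86 83 87
f 86 87 85
f 87 83 88
f 87 88 85
f 88 83 89
f 88 89 85
f 89 83 90
f 89 90 85
f 90 83 91
f 90 91 85
f 91 83 92
f 91 92 85
f 92 83 93
f 92 93 85
f 93 83 94
f 93 94 85
f 94 83 95
f 94 95 85
f 95 83 96
f 95 96 85
f 96 83 84
f 96 84 85



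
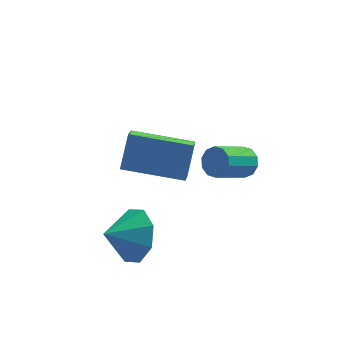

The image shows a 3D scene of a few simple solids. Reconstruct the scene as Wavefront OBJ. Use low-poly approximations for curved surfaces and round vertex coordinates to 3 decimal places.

v -2.743 2.345 -0.245
v -2.441 3.072 0.802
v -2.626 3.079 -0.788
v -2.324 3.805 0.259
v -0.756 1.855 -0.479
v -0.454 2.581 0.568
v -0.639 2.588 -1.022
v -0.337 3.315 0.025
v -2.447 -0.362 -0.811
v -2.129 0.091 -0.002
v -3.373 -0.718 -0.249
v -2.559 0.533 -0.429
v -2.923 0.451 -1.08
v -3.008 -0.107 -1.573
v -2.765 -0.815 -1.62
v -2.335 -1.258 -1.193
v -1.971 -1.176 -0.543
v -1.886 -0.617 -0.049
v 0.838 0.106 2.176
v 1.072 0.277 2.62
v 0.155 -0.355 3.347
v -0.078 -0.526 2.904
v 0.849 0.499 2.531
v -0.068 -0.132 3.259
v 0.621 0.571 2.307
v -0.296 -0.06 3.034
v 0.477 0.466 2.033
v -0.44 -0.166 2.76
v 0.47 0.222 1.813
v -0.447 -0.409 2.541
v 0.605 -0.065 1.733
v -0.312 -0.697 2.46
v 0.828 -0.288 1.821
v -0.089 -0.919 2.549
v 1.056 -0.36 2.046
v 0.139 -0.991 2.773
v 1.2 -0.254 2.32
v 0.283 -0.886 3.047
v 1.207 -0.011 2.539
v 0.29 -0.642 3.267
f 2 4 1
f 5 2 1
f 1 4 3
f 3 5 1
f 2 8 4
f 6 2 5
f 6 8 2
f 4 8 3
f 7 5 3
f 3 8 7
f 7 6 5
f 8 6 7
f 10 9 12
f 10 12 11
f 12 9 13
f 12 13 11
f 13 9 14
f 13 14 11
f 14 9 15
f 14 15 11
f 15 9 16
f 15 16 11
f 16 9 17
f 16 17 11
f 17 9 18
f 17 18 11
f 18 9 10
f 18 10 11
f 20 19 23
f 20 23 21
f 21 23 24
f 21 24 22
f 23 19 25
f 23 25 24
f 24 25 26
f 24 26 22
f 25 19 27
f 25 27 26
f 26 27 28
f 26 28 22
f 27 19 29
f 27 29 28
f 28 29 30
f 28 30 22
f 29 19 31
f 29 31 30
f 30 31 32
f 30 32 22
f 31 19 33
f 31 33 32
f 32 33 34
f 32 34 22
f 33 19 35
f 33 35 34
f 34 35 36
f 34 36 22
f 35 19 37
f 35 37 36
f 36 37 38
f 36 38 22
f 37 19 39
f 37 39 38
f 38 39 40
f 38 40 22
f 39 19 20
f 39 20 40
f 40 20 21
f 40 21 22



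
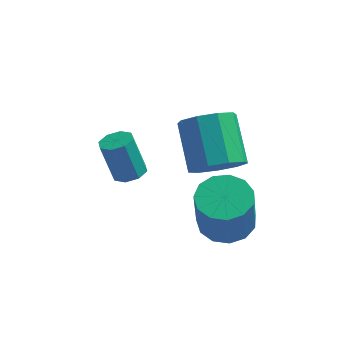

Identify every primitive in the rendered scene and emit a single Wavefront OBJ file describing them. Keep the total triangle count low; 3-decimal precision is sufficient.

v -2.353 3.659 -3.552
v -1.774 3.663 -3.359
v -2.268 3.805 -1.876
v -2.847 3.801 -2.068
v -1.934 4.091 -3.454
v -2.428 4.234 -1.97
v -2.339 4.266 -3.605
v -2.833 4.409 -2.122
v -2.753 4.086 -3.726
v -3.247 4.228 -2.242
v -2.932 3.655 -3.744
v -3.426 3.797 -2.261
v -2.772 3.226 -3.65
v -3.266 3.369 -2.166
v -2.367 3.051 -3.498
v -2.861 3.194 -2.015
v -1.953 3.232 -3.378
v -2.447 3.374 -1.894
v 0.722 2.911 -1.939
v 1.602 3.34 -1.954
v 0.959 4.699 -0.776
v 0.078 4.269 -0.761
v 1.219 3.586 -2.446
v 0.576 4.945 -1.268
v 0.603 3.515 -2.701
v -0.04 4.874 -1.523
v 0.043 3.162 -2.6
v -0.601 4.521 -1.421
v -0.2 2.691 -2.189
v -0.843 4.05 -1.011
v -0.012 2.323 -1.661
v -0.655 3.681 -0.483
v 0.52 2.23 -1.264
v -0.123 3.588 -0.086
v 1.146 2.455 -1.182
v 0.503 3.814 -0.004
v 1.573 2.894 -1.455
v 0.93 4.253 -0.276
v 1.008 2.987 -4.809
v 1.535 3.781 -4.58
v 1.539 3.267 -2.803
v 1.012 2.473 -3.031
v 1.004 3.928 -4.537
v 1.009 3.415 -2.759
v 0.475 3.777 -4.579
v 0.479 3.263 -2.802
v 0.115 3.374 -4.695
v 0.119 2.861 -2.917
v 0.038 2.849 -4.846
v 0.043 2.335 -3.069
v 0.27 2.367 -4.986
v 0.274 1.854 -3.209
v 0.735 2.082 -5.069
v 0.739 1.569 -3.292
v 1.287 2.085 -5.07
v 1.292 1.571 -3.293
v 1.751 2.373 -4.988
v 1.755 1.86 -3.21
v 1.978 2.857 -4.849
v 1.983 2.343 -3.071
v 1.898 3.381 -4.697
v 1.902 2.868 -2.919
f 2 1 5
f 2 5 3
f 3 5 6
f 3 6 4
f 5 1 7
f 5 7 6
f 6 7 8
f 6 8 4
f 7 1 9
f 7 9 8
f 8 9 10
f 8 10 4
f 9 1 11
f 9 11 10
f 10 11 12
f 10 12 4
f 11 1 13
f 11 13 12
f 12 13 14
f 12 14 4
f 13 1 15
f 13 15 14
f 14 15 16
f 14 16 4
f 15 1 17
f 15 17 16
f 16 17 18
f 16 18 4
f 17 1 2
f 17 2 18
f 18 2 3
f 18 3 4
f 20 19 23
f 20 23 21
f 21 23 24
f 21 24 22
f 23 19 25
f 23 25 24
f 24 25 26
f 24 26 22
f 25 19 27
f 25 27 26
f 26 27 28
f 26 28 22
f 27 19 29
f 27 29 28
f 28 29 30
f 28 30 22
f 29 19 31
f 29 31 30
f 30 31 32
f 30 32 22
f 31 19 33
f 31 33 32
f 32 33 34
f 32 34 22
f 33 19 35
f 33 35 34
f 34 35 36
f 34 36 22
f 35 19 37
f 35 37 36
f 36 37 38
f 36 38 22
f 37 19 20
f 37 20 38
f 38 20 21
f 38 21 22
f 40 39 43
f 40 43 41
f 41 43 44
f 41 44 42
f 43 39 45
f 43 45 44
f 44 45 46
f 44 46 42
f 45 39 47
f 45 47 46
f 46 47 48
f 46 48 42
f 47 39 49
f 47 49 48
f 48 49 50
f 48 50 42
f 49 39 51
f 49 51 50
f 50 51 52
f 50 52 42
f 51 39 53
f 51 53 52
f 52 53 54
f 52 54 42
f 53 39 55
f 53 55 54
f 54 55 56
f 54 56 42
f 55 39 57
f 55 57 56
f 56 57 58
f 56 58 42
f 57 39 59
f 57 59 58
f 58 59 60
f 58 60 42
f 59 39 61
f 59 61 60
f 60 61 62
f 60 62 42
f 61 39 40
f 61 40 62
f 62 40 41
f 62 41 42



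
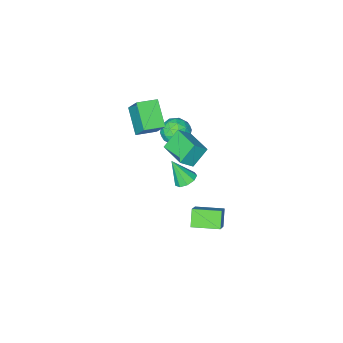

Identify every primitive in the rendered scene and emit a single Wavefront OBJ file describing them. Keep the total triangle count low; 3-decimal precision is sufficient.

v -0.356 -0.09 -4.741
v -0.909 -0.697 -3.825
v -1.586 1.152 -4.661
v -2.139 0.545 -3.745
v 0.459 0.655 -3.755
v -0.094 0.048 -2.839
v -0.771 1.897 -3.675
v -1.324 1.29 -2.759
v -1.667 -2.362 1.523
v -1.041 -1.699 1.903
v -0.839 -3.541 2.217
v -0.213 -2.878 2.597
v -1.144 -2.924 2.926
v -1.655 -2.195 2.497
v -0.225 -3.045 1.623
v -0.736 -2.316 1.194
v -0.149 -2.121 1.965
v -0.717 -2.046 2.77
v -1.163 -3.194 1.35
v -1.731 -3.119 2.155
v -1.427 -1.927 1.652
v -0.453 -3.313 2.468
v -1.001 -3.34 2.661
v -0.632 -2.95 2.884
v -1.788 -2.219 2.001
v -1.42 -1.829 2.225
v -1.48 -2.549 2.826
v -0.46 -3.411 1.895
v -0.092 -3.021 2.119
v -1.248 -2.29 1.236
v -0.879 -1.9 1.459
v -0.4 -2.691 1.294
v -0.534 -1.785 1.912
v -0.048 -2.478 2.32
v -0.055 -2.576 1.747
v -0.355 -2.148 1.495
v -0.868 -1.741 2.386
v -0.382 -2.434 2.793
v -0.929 -2.461 2.986
v -1.23 -2.033 2.735
v -0.344 -1.989 2.422
v -1.498 -2.806 1.327
v -1.012 -3.499 1.734
v -0.65 -3.207 1.385
v -0.951 -2.779 1.134
v -1.832 -2.762 1.8
v -1.346 -3.455 2.208
v -1.525 -3.092 2.625
v -1.825 -2.664 2.373
v -1.536 -3.251 1.698
v 1.391 1.406 2.284
v 2.033 1.705 2.243
v 1.829 0.654 3.696
v 1.731 1.994 2.491
v 1.27 2.008 2.641
v 0.865 1.74 2.625
v 0.706 1.317 2.448
v 0.867 0.935 2.195
v 1.274 0.774 1.983
v 1.735 0.909 1.912
v 2.035 1.277 2.014
v -0.42 -4.497 3.474
v -0.305 -3.507 4.827
v 0.134 -3.036 2.359
v 0.25 -2.046 3.712
v 0.83 -4.854 3.628
v 0.946 -3.864 4.981
v 1.385 -3.393 2.513
v 1.5 -2.403 3.866
v -0.175 -1.521 1.558
v -1.164 -1.49 2.618
v 0.02 0.294 1.688
v -0.969 0.325 2.748
v 0.649 -1.665 2.332
v -0.34 -1.634 3.392
v 0.844 0.15 2.462
v -0.145 0.181 3.522
f 2 4 1
f 5 2 1
f 1 4 3
f 3 5 1
f 2 8 4
f 6 2 5
f 6 8 2
f 4 8 3
f 7 5 3
f 3 8 7
f 7 6 5
f 8 6 7
f 9 46 25
f 46 20 49
f 25 49 14
f 46 49 25
f 9 25 21
f 25 14 26
f 21 26 10
f 25 26 21
f 9 21 30
f 21 10 31
f 30 31 16
f 21 31 30
f 9 30 42
f 30 16 45
f 42 45 19
f 30 45 42
f 9 42 46
f 42 19 50
f 46 50 20
f 42 50 46
f 10 26 37
f 26 14 40
f 37 40 18
f 26 40 37
f 14 49 27
f 49 20 48
f 27 48 13
f 49 48 27
f 20 50 47
f 50 19 43
f 47 43 11
f 50 43 47
f 19 45 44
f 45 16 32
f 44 32 15
f 45 32 44
f 16 31 36
f 31 10 33
f 36 33 17
f 31 33 36
f 12 38 24
f 38 18 39
f 24 39 13
f 38 39 24
f 12 24 22
f 24 13 23
f 22 23 11
f 24 23 22
f 12 22 29
f 22 11 28
f 29 28 15
f 22 28 29
f 12 29 34
f 29 15 35
f 34 35 17
f 29 35 34
f 12 34 38
f 34 17 41
f 38 41 18
f 34 41 38
f 13 39 27
f 39 18 40
f 27 40 14
f 39 40 27
f 11 23 47
f 23 13 48
f 47 48 20
f 23 48 47
f 15 28 44
f 28 11 43
f 44 43 19
f 28 43 44
f 17 35 36
f 35 15 32
f 36 32 16
f 35 32 36
f 18 41 37
f 41 17 33
f 37 33 10
f 41 33 37
f 52 51 54
f 52 54 53
f 54 51 55
f 54 55 53
f 55 51 56
f 55 56 53
f 56 51 57
f 56 57 53
f 57 51 58
f 57 58 53
f 58 51 59
f 58 59 53
f 59 51 60
f 59 60 53
f 60 51 61
f 60 61 53
f 61 51 52
f 61 52 53
f 63 65 62
f 66 63 62
f 62 65 64
f 64 66 62
f 63 69 65
f 67 63 66
f 67 69 63
f 65 69 64
f 68 66 64
f 64 69 68
f 68 67 66
f 69 67 68
f 71 73 70
f 74 71 70
f 70 73 72
f 72 74 70
f 71 77 73
f 75 71 74
f 75 77 71
f 73 77 72
f 76 74 72
f 72 77 76
f 76 75 74
f 77 75 76



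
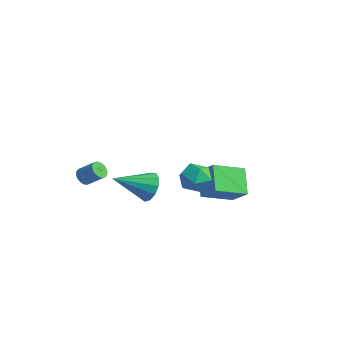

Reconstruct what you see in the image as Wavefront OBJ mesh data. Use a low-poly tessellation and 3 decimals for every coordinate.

v -3.378 -3.79 -1.606
v -3.022 -4.106 -1.838
v -2.226 -3.747 -1.106
v -2.582 -3.43 -0.874
v -3 -3.92 -1.954
v -2.203 -3.561 -1.221
v -3.043 -3.711 -2.009
v -2.247 -3.352 -1.277
v -3.144 -3.516 -1.995
v -2.348 -3.157 -1.263
v -3.286 -3.368 -1.914
v -2.489 -3.009 -1.181
v -3.443 -3.293 -1.779
v -2.647 -2.934 -1.047
v -3.59 -3.304 -1.614
v -2.793 -2.945 -0.882
v -3.699 -3.398 -1.449
v -2.903 -3.039 -0.716
v -3.754 -3.561 -1.31
v -2.957 -3.202 -0.578
v -3.743 -3.763 -1.222
v -2.946 -3.404 -0.49
v -3.669 -3.97 -1.201
v -2.873 -3.611 -0.469
v -3.545 -4.145 -1.25
v -2.749 -3.786 -0.518
v -3.392 -4.259 -1.361
v -2.596 -3.9 -0.628
v -3.237 -4.292 -1.514
v -2.44 -3.933 -0.781
v -3.106 -4.238 -1.682
v -2.31 -3.879 -0.95
v -1.106 -1.423 -2.541
v -0.656 -1.213 -1.766
v -2.114 -3.037 -1.519
v -1.094 -0.936 -1.76
v -1.536 -0.813 -2.002
v -1.841 -0.884 -2.415
v -1.913 -1.126 -2.868
v -1.729 -1.462 -3.217
v -1.347 -1.786 -3.351
v -0.888 -1.994 -3.228
v -0.499 -2.021 -2.887
v -0.302 -1.858 -2.436
v -0.361 -1.557 -2.018
v 0.444 0.51 -1.589
v 1.392 0.539 -0.657
v 1.158 2.115 -2.365
v 2.106 2.144 -1.433
v 1.414 -0.384 -2.547
v 2.362 -0.355 -1.615
v 2.128 1.221 -3.323
v 3.076 1.25 -2.391
v 4.002 -2.656 1.164
v 4.522 -3.067 1.779
v 2.878 -3.513 1.541
v 3.398 -3.924 2.156
v 3.147 -3.064 2.279
v 3.841 -2.534 2.046
v 3.559 -4.046 1.274
v 4.253 -3.516 1.041
v 4.248 -3.926 1.847
v 3.993 -3.319 2.468
v 3.407 -3.261 0.852
v 3.152 -2.654 1.473
f 2 1 5
f 2 5 3
f 3 5 6
f 3 6 4
f 5 1 7
f 5 7 6
f 6 7 8
f 6 8 4
f 7 1 9
f 7 9 8
f 8 9 10
f 8 10 4
f 9 1 11
f 9 11 10
f 10 11 12
f 10 12 4
f 11 1 13
f 11 13 12
f 12 13 14
f 12 14 4
f 13 1 15
f 13 15 14
f 14 15 16
f 14 16 4
f 15 1 17
f 15 17 16
f 16 17 18
f 16 18 4
f 17 1 19
f 17 19 18
f 18 19 20
f 18 20 4
f 19 1 21
f 19 21 20
f 20 21 22
f 20 22 4
f 21 1 23
f 21 23 22
f 22 23 24
f 22 24 4
f 23 1 25
f 23 25 24
f 24 25 26
f 24 26 4
f 25 1 27
f 25 27 26
f 26 27 28
f 26 28 4
f 27 1 29
f 27 29 28
f 28 29 30
f 28 30 4
f 29 1 31
f 29 31 30
f 30 31 32
f 30 32 4
f 31 1 2
f 31 2 32
f 32 2 3
f 32 3 4
f 34 33 36
f 34 36 35
f 36 33 37
f 36 37 35
f 37 33 38
f 37 38 35
f 38 33 39
f 38 39 35
f 39 33 40
f 39 40 35
f 40 33 41
f 40 41 35
f 41 33 42
f 41 42 35
f 42 33 43
f 42 43 35
f 43 33 44
f 43 44 35
f 44 33 45
f 44 45 35
f 45 33 34
f 45 34 35
f 47 49 46
f 50 47 46
f 46 49 48
f 48 50 46
f 47 53 49
f 51 47 50
f 51 53 47
f 49 53 48
f 52 50 48
f 48 53 52
f 52 51 50
f 53 51 52
f 54 65 59
f 54 59 55
f 54 55 61
f 54 61 64
f 54 64 65
f 55 59 63
f 59 65 58
f 65 64 56
f 64 61 60
f 61 55 62
f 57 63 58
f 57 58 56
f 57 56 60
f 57 60 62
f 57 62 63
f 58 63 59
f 56 58 65
f 60 56 64
f 62 60 61
f 63 62 55



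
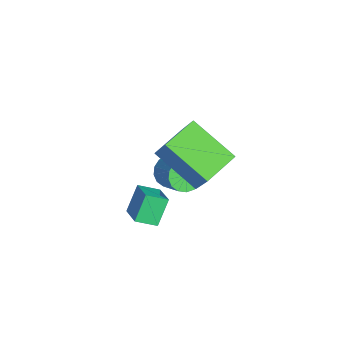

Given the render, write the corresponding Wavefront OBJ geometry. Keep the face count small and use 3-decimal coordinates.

v 0.887 -2.173 -2.253
v 1.849 -2.026 -1.807
v 0.943 -1.372 -2.636
v 1.904 -1.224 -2.19
v 1.396 -2.656 -3.19
v 2.357 -2.508 -2.744
v 1.451 -1.854 -3.573
v 2.413 -1.707 -3.127
v -0.389 -0.752 -3.07
v -0.03 -1.33 -3.237
v 0.907 -0.945 -2.558
v 0.549 -0.368 -2.39
v 0.054 -1.111 -3.477
v 0.991 -0.726 -2.798
v 0.036 -0.81 -3.623
v 0.973 -0.425 -2.944
v -0.079 -0.496 -3.643
v 0.859 -0.111 -2.963
v -0.265 -0.241 -3.531
v 0.673 0.144 -2.851
v -0.479 -0.102 -3.313
v 0.458 0.282 -2.634
v -0.673 -0.113 -3.04
v 0.265 0.272 -2.361
v -0.801 -0.271 -2.774
v 0.136 0.114 -2.094
v -0.835 -0.538 -2.575
v 0.102 -0.153 -1.896
v -0.767 -0.855 -2.49
v 0.17 -0.47 -1.81
v -0.612 -1.148 -2.537
v 0.325 -0.763 -1.858
v -0.406 -1.351 -2.707
v 0.531 -0.966 -2.027
v -0.196 -1.416 -2.959
v 0.741 -1.031 -2.28
v 2.878 -0.455 -0.586
v 1.626 -1.67 0.394
v 2.073 0.651 -0.242
v 0.822 -0.564 0.737
v 3.798 -0.236 0.863
v 2.547 -1.451 1.842
v 2.994 0.87 1.206
v 1.742 -0.345 2.186
f 2 4 1
f 5 2 1
f 1 4 3
f 3 5 1
f 2 8 4
f 6 2 5
f 6 8 2
f 4 8 3
f 7 5 3
f 3 8 7
f 7 6 5
f 8 6 7
f 10 9 13
f 10 13 11
f 11 13 14
f 11 14 12
f 13 9 15
f 13 15 14
f 14 15 16
f 14 16 12
f 15 9 17
f 15 17 16
f 16 17 18
f 16 18 12
f 17 9 19
f 17 19 18
f 18 19 20
f 18 20 12
f 19 9 21
f 19 21 20
f 20 21 22
f 20 22 12
f 21 9 23
f 21 23 22
f 22 23 24
f 22 24 12
f 23 9 25
f 23 25 24
f 24 25 26
f 24 26 12
f 25 9 27
f 25 27 26
f 26 27 28
f 26 28 12
f 27 9 29
f 27 29 28
f 28 29 30
f 28 30 12
f 29 9 31
f 29 31 30
f 30 31 32
f 30 32 12
f 31 9 33
f 31 33 32
f 32 33 34
f 32 34 12
f 33 9 35
f 33 35 34
f 34 35 36
f 34 36 12
f 35 9 10
f 35 10 36
f 36 10 11
f 36 11 12
f 38 40 37
f 41 38 37
f 37 40 39
f 39 41 37
f 38 44 40
f 42 38 41
f 42 44 38
f 40 44 39
f 43 41 39
f 39 44 43
f 43 42 41
f 44 42 43



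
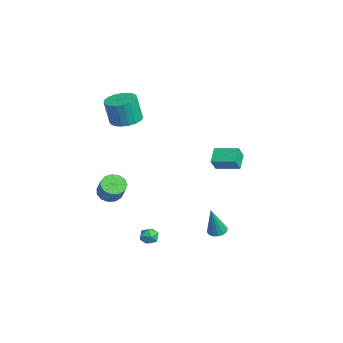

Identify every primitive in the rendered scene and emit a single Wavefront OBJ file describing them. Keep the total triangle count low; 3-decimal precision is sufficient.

v 1.927 -2.669 -3.583
v 2.162 -2.432 -4.119
v 2.558 -3.468 -3.661
v 2.793 -3.231 -4.197
v 2.908 -2.944 -3.647
v 2.519 -2.45 -3.599
v 2.201 -3.45 -4.181
v 1.812 -2.956 -4.133
v 2.331 -2.914 -4.488
v 2.769 -2.602 -4.158
v 1.951 -3.298 -3.622
v 2.389 -2.986 -3.292
v 0.948 1.409 -4.85
v 1.335 1.879 -4.81
v 1.372 0.891 -2.87
v 1.055 1.996 -4.719
v 0.747 1.955 -4.664
v 0.493 1.768 -4.658
v 0.36 1.485 -4.704
v 0.385 1.182 -4.789
v 0.561 0.94 -4.89
v 0.84 0.823 -4.98
v 1.148 0.864 -5.036
v 1.403 1.051 -5.041
v 1.535 1.334 -4.995
v 1.51 1.637 -4.911
v -3.213 -2.974 2.736
v -2.577 -3.721 2.602
v -2.612 -4.053 4.289
v -3.247 -3.306 4.424
v -2.324 -3.404 2.67
v -2.358 -3.736 4.357
v -2.224 -3.012 2.749
v -2.258 -3.345 4.436
v -2.295 -2.614 2.826
v -2.329 -2.947 4.513
v -2.524 -2.278 2.888
v -2.559 -2.611 4.575
v -2.873 -2.063 2.923
v -2.908 -2.395 4.61
v -3.281 -2.004 2.926
v -3.315 -2.337 4.613
v -3.677 -2.114 2.896
v -3.711 -2.446 4.584
v -3.992 -2.372 2.839
v -4.027 -2.704 4.526
v -4.173 -2.734 2.764
v -4.207 -3.067 4.451
v -4.188 -3.138 2.684
v -4.222 -3.47 4.371
v -4.034 -3.513 2.613
v -4.068 -3.845 4.301
v -3.738 -3.795 2.564
v -3.773 -4.127 4.251
v -3.351 -3.935 2.544
v -3.386 -4.267 4.231
v -2.941 -3.909 2.558
v -2.975 -4.241 4.245
v -3.738 -3.915 -3.488
v -3.334 -3.31 -3.844
v -2.457 -3.24 -2.728
v -2.862 -3.845 -2.372
v -3.664 -3.116 -3.596
v -2.788 -3.046 -2.481
v -4.018 -3.175 -3.314
v -3.142 -3.105 -2.199
v -4.283 -3.469 -3.087
v -3.407 -3.399 -1.972
v -4.375 -3.905 -2.987
v -3.499 -3.835 -1.872
v -4.265 -4.344 -3.046
v -3.389 -4.274 -1.931
v -3.988 -4.647 -3.246
v -3.111 -4.577 -2.13
v -3.631 -4.717 -3.521
v -2.755 -4.647 -2.406
v -3.308 -4.533 -3.787
v -2.432 -4.463 -2.671
v -3.122 -4.153 -3.957
v -2.246 -4.083 -2.842
v -3.132 -3.697 -3.978
v -2.255 -3.627 -2.863
v -0.896 1.782 -0.754
v -0.537 1.386 0.056
v -1.77 2.223 -0.15
v -1.41 1.827 0.66
v -0.09 3.033 -0.5
v 0.27 2.637 0.31
v -0.963 3.474 0.104
v -0.604 3.078 0.914
f 1 12 6
f 1 6 2
f 1 2 8
f 1 8 11
f 1 11 12
f 2 6 10
f 6 12 5
f 12 11 3
f 11 8 7
f 8 2 9
f 4 10 5
f 4 5 3
f 4 3 7
f 4 7 9
f 4 9 10
f 5 10 6
f 3 5 12
f 7 3 11
f 9 7 8
f 10 9 2
f 14 13 16
f 14 16 15
f 16 13 17
f 16 17 15
f 17 13 18
f 17 18 15
f 18 13 19
f 18 19 15
f 19 13 20
f 19 20 15
f 20 13 21
f 20 21 15
f 21 13 22
f 21 22 15
f 22 13 23
f 22 23 15
f 23 13 24
f 23 24 15
f 24 13 25
f 24 25 15
f 25 13 26
f 25 26 15
f 26 13 14
f 26 14 15
f 28 27 31
f 28 31 29
f 29 31 32
f 29 32 30
f 31 27 33
f 31 33 32
f 32 33 34
f 32 34 30
f 33 27 35
f 33 35 34
f 34 35 36
f 34 36 30
f 35 27 37
f 35 37 36
f 36 37 38
f 36 38 30
f 37 27 39
f 37 39 38
f 38 39 40
f 38 40 30
f 39 27 41
f 39 41 40
f 40 41 42
f 40 42 30
f 41 27 43
f 41 43 42
f 42 43 44
f 42 44 30
f 43 27 45
f 43 45 44
f 44 45 46
f 44 46 30
f 45 27 47
f 45 47 46
f 46 47 48
f 46 48 30
f 47 27 49
f 47 49 48
f 48 49 50
f 48 50 30
f 49 27 51
f 49 51 50
f 50 51 52
f 50 52 30
f 51 27 53
f 51 53 52
f 52 53 54
f 52 54 30
f 53 27 55
f 53 55 54
f 54 55 56
f 54 56 30
f 55 27 57
f 55 57 56
f 56 57 58
f 56 58 30
f 57 27 28
f 57 28 58
f 58 28 29
f 58 29 30
f 60 59 63
f 60 63 61
f 61 63 64
f 61 64 62
f 63 59 65
f 63 65 64
f 64 65 66
f 64 66 62
f 65 59 67
f 65 67 66
f 66 67 68
f 66 68 62
f 67 59 69
f 67 69 68
f 68 69 70
f 68 70 62
f 69 59 71
f 69 71 70
f 70 71 72
f 70 72 62
f 71 59 73
f 71 73 72
f 72 73 74
f 72 74 62
f 73 59 75
f 73 75 74
f 74 75 76
f 74 76 62
f 75 59 77
f 75 77 76
f 76 77 78
f 76 78 62
f 77 59 79
f 77 79 78
f 78 79 80
f 78 80 62
f 79 59 81
f 79 81 80
f 80 81 82
f 80 82 62
f 81 59 60
f 81 60 82
f 82 60 61
f 82 61 62
f 84 86 83
f 87 84 83
f 83 86 85
f 85 87 83
f 84 90 86
f 88 84 87
f 88 90 84
f 86 90 85
f 89 87 85
f 85 90 89
f 89 88 87
f 90 88 89



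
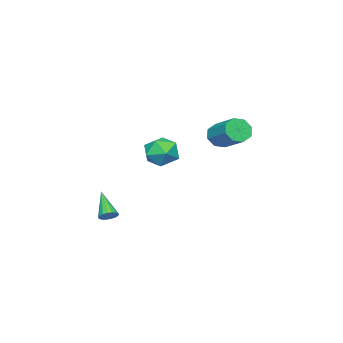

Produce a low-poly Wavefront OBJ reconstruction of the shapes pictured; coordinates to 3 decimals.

v -3.814 -0.49 3.112
v -3.136 -0.472 2.49
v -2.269 1.288 3.485
v -2.946 1.27 4.108
v -3.693 -0.087 2.294
v -2.825 1.673 3.29
v -4.32 0.062 2.578
v -3.452 1.822 3.573
v -4.65 -0.112 3.174
v -3.783 1.647 4.17
v -4.491 -0.508 3.735
v -3.624 1.252 4.73
v -3.935 -0.893 3.93
v -3.067 0.867 4.926
v -3.308 -1.042 3.647
v -2.44 0.718 4.642
v -2.977 -0.867 3.05
v -2.11 0.892 4.046
v 1.088 -0.386 3.939
v 2.136 -0.374 3.403
v 0.604 -1.946 2.957
v 1.652 -1.934 2.421
v 1.58 -2.189 3.569
v 1.879 -1.225 4.176
v 0.861 -1.095 2.184
v 1.16 -0.131 2.791
v 1.996 -0.812 2.319
v 2.441 -1.489 3.175
v 0.299 -0.831 3.185
v 0.744 -1.508 4.041
v 4.359 -2.733 -1.171
v 4.878 -2.983 -1.042
v 3.481 -3.847 0.211
v 4.866 -2.759 -0.87
v 4.737 -2.53 -0.767
v 4.522 -2.347 -0.756
v 4.27 -2.253 -0.84
v 4.038 -2.268 -1
v 3.879 -2.391 -1.2
v 3.831 -2.591 -1.392
v 3.903 -2.825 -1.534
v 4.08 -3.037 -1.593
v 4.321 -3.179 -1.555
v 4.57 -3.22 -1.429
v 4.771 -3.149 -1.244
f 2 1 5
f 2 5 3
f 3 5 6
f 3 6 4
f 5 1 7
f 5 7 6
f 6 7 8
f 6 8 4
f 7 1 9
f 7 9 8
f 8 9 10
f 8 10 4
f 9 1 11
f 9 11 10
f 10 11 12
f 10 12 4
f 11 1 13
f 11 13 12
f 12 13 14
f 12 14 4
f 13 1 15
f 13 15 14
f 14 15 16
f 14 16 4
f 15 1 17
f 15 17 16
f 16 17 18
f 16 18 4
f 17 1 2
f 17 2 18
f 18 2 3
f 18 3 4
f 19 30 24
f 19 24 20
f 19 20 26
f 19 26 29
f 19 29 30
f 20 24 28
f 24 30 23
f 30 29 21
f 29 26 25
f 26 20 27
f 22 28 23
f 22 23 21
f 22 21 25
f 22 25 27
f 22 27 28
f 23 28 24
f 21 23 30
f 25 21 29
f 27 25 26
f 28 27 20
f 32 31 34
f 32 34 33
f 34 31 35
f 34 35 33
f 35 31 36
f 35 36 33
f 36 31 37
f 36 37 33
f 37 31 38
f 37 38 33
f 38 31 39
f 38 39 33
f 39 31 40
f 39 40 33
f 40 31 41
f 40 41 33
f 41 31 42
f 41 42 33
f 42 31 43
f 42 43 33
f 43 31 44
f 43 44 33
f 44 31 45
f 44 45 33
f 45 31 32
f 45 32 33



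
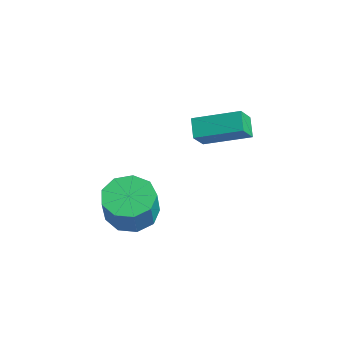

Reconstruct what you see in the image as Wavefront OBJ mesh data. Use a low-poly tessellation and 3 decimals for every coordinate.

v 1.756 -1.92 -3.566
v 2.256 -2.698 -3.996
v 2.844 -3.078 -2.624
v 2.344 -2.3 -2.194
v 2.653 -2.125 -4.007
v 3.241 -2.505 -2.635
v 2.63 -1.455 -3.812
v 3.218 -1.835 -2.44
v 2.198 -1.003 -3.501
v 2.786 -1.383 -2.13
v 1.56 -0.98 -3.221
v 2.148 -1.36 -1.85
v 1.013 -1.397 -3.103
v 1.601 -1.777 -1.731
v 0.814 -2.058 -3.2
v 1.402 -2.438 -1.829
v 1.056 -2.655 -3.469
v 1.643 -3.035 -2.098
v 1.625 -2.908 -3.783
v 2.213 -3.288 -2.412
v 1.63 1.023 -0.897
v 0.947 1.275 -0.334
v 2.663 2.504 -0.306
v 1.98 2.756 0.256
v 2.06 0.404 -0.096
v 1.377 0.656 0.466
v 3.093 1.885 0.494
v 2.41 2.137 1.057
f 2 1 5
f 2 5 3
f 3 5 6
f 3 6 4
f 5 1 7
f 5 7 6
f 6 7 8
f 6 8 4
f 7 1 9
f 7 9 8
f 8 9 10
f 8 10 4
f 9 1 11
f 9 11 10
f 10 11 12
f 10 12 4
f 11 1 13
f 11 13 12
f 12 13 14
f 12 14 4
f 13 1 15
f 13 15 14
f 14 15 16
f 14 16 4
f 15 1 17
f 15 17 16
f 16 17 18
f 16 18 4
f 17 1 19
f 17 19 18
f 18 19 20
f 18 20 4
f 19 1 2
f 19 2 20
f 20 2 3
f 20 3 4
f 22 24 21
f 25 22 21
f 21 24 23
f 23 25 21
f 22 28 24
f 26 22 25
f 26 28 22
f 24 28 23
f 27 25 23
f 23 28 27
f 27 26 25
f 28 26 27



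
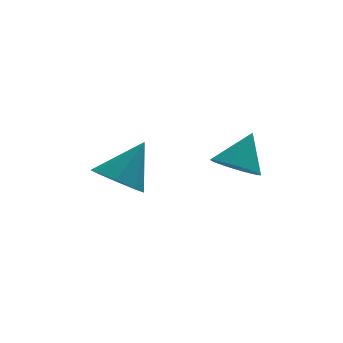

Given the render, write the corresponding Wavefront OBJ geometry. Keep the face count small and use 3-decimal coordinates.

v -3.594 0.778 2.848
v -2.877 1.123 2.21
v -2.546 1.382 4.352
v -3.418 1.662 2.37
v -4.062 1.683 2.811
v -4.432 1.174 3.273
v -4.311 0.433 3.486
v -3.77 -0.106 3.326
v -3.126 -0.127 2.885
v -2.756 0.381 2.423
v 0.391 0.387 3.33
v 0.91 -0.37 3.395
v 1.109 0.993 4.65
v 1.116 -0.162 3.188
v 1.211 0.13 3.002
v 1.182 0.461 2.866
v 1.032 0.781 2.801
v 0.785 1.041 2.816
v 0.478 1.201 2.91
v 0.157 1.237 3.067
v -0.128 1.144 3.265
v -0.334 0.936 3.472
v -0.429 0.644 3.658
v -0.4 0.313 3.794
v -0.25 -0.007 3.86
v -0.003 -0.266 3.844
v 0.305 -0.427 3.751
v 0.625 -0.463 3.593
f 2 1 4
f 2 4 3
f 4 1 5
f 4 5 3
f 5 1 6
f 5 6 3
f 6 1 7
f 6 7 3
f 7 1 8
f 7 8 3
f 8 1 9
f 8 9 3
f 9 1 10
f 9 10 3
f 10 1 2
f 10 2 3
f 12 11 14
f 12 14 13
f 14 11 15
f 14 15 13
f 15 11 16
f 15 16 13
f 16 11 17
f 16 17 13
f 17 11 18
f 17 18 13
f 18 11 19
f 18 19 13
f 19 11 20
f 19 20 13
f 20 11 21
f 20 21 13
f 21 11 22
f 21 22 13
f 22 11 23
f 22 23 13
f 23 11 24
f 23 24 13
f 24 11 25
f 24 25 13
f 25 11 26
f 25 26 13
f 26 11 27
f 26 27 13
f 27 11 28
f 27 28 13
f 28 11 12
f 28 12 13



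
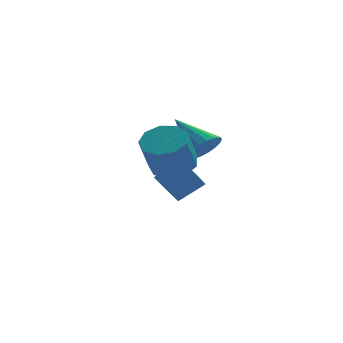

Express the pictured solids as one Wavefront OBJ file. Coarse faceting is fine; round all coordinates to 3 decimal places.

v 3.143 2.046 -3.547
v 2.609 1.154 -2.671
v 2.653 2.926 -2.951
v 2.118 2.033 -2.075
v 4.322 2.147 -2.725
v 3.787 1.254 -1.849
v 3.831 3.026 -2.129
v 3.297 2.134 -1.253
v 1.998 -2.054 0.34
v 2.646 -1.486 0.808
v 2.11 -2.158 2.367
v 1.462 -2.726 1.9
v 2.061 -1.164 0.745
v 1.525 -1.835 2.304
v 1.447 -1.259 0.494
v 0.911 -1.93 2.053
v 1.091 -1.725 0.17
v 0.555 -2.397 1.729
v 1.159 -2.346 -0.074
v 0.623 -3.017 1.485
v 1.62 -2.83 -0.124
v 1.084 -3.501 1.435
v 2.258 -2.952 0.044
v 1.722 -3.623 1.603
v 2.774 -2.653 0.35
v 2.238 -3.324 1.909
v 2.927 -2.074 0.651
v 2.391 -2.746 2.21
v 3.745 -0.15 0.289
v 4.318 -0.262 0.88
v 2.815 1.23 1.451
v 4.468 0.029 0.655
v 4.453 0.279 0.347
v 4.276 0.43 0.025
v 3.977 0.448 -0.236
v 3.625 0.33 -0.377
v 3.301 0.101 -0.365
v 3.078 -0.186 -0.203
v 3.008 -0.464 0.071
v 3.107 -0.67 0.396
v 3.352 -0.758 0.696
v 3.687 -0.706 0.903
v 4.036 -0.527 0.97
f 2 4 1
f 5 2 1
f 1 4 3
f 3 5 1
f 2 8 4
f 6 2 5
f 6 8 2
f 4 8 3
f 7 5 3
f 3 8 7
f 7 6 5
f 8 6 7
f 10 9 13
f 10 13 11
f 11 13 14
f 11 14 12
f 13 9 15
f 13 15 14
f 14 15 16
f 14 16 12
f 15 9 17
f 15 17 16
f 16 17 18
f 16 18 12
f 17 9 19
f 17 19 18
f 18 19 20
f 18 20 12
f 19 9 21
f 19 21 20
f 20 21 22
f 20 22 12
f 21 9 23
f 21 23 22
f 22 23 24
f 22 24 12
f 23 9 25
f 23 25 24
f 24 25 26
f 24 26 12
f 25 9 27
f 25 27 26
f 26 27 28
f 26 28 12
f 27 9 10
f 27 10 28
f 28 10 11
f 28 11 12
f 30 29 32
f 30 32 31
f 32 29 33
f 32 33 31
f 33 29 34
f 33 34 31
f 34 29 35
f 34 35 31
f 35 29 36
f 35 36 31
f 36 29 37
f 36 37 31
f 37 29 38
f 37 38 31
f 38 29 39
f 38 39 31
f 39 29 40
f 39 40 31
f 40 29 41
f 40 41 31
f 41 29 42
f 41 42 31
f 42 29 43
f 42 43 31
f 43 29 30
f 43 30 31



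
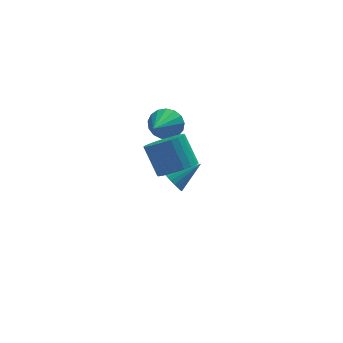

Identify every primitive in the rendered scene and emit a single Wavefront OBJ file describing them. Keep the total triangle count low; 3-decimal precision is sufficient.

v -0.133 -3.945 2.823
v 0.654 -4.349 3.333
v 0.179 -3.438 4.786
v -0.607 -3.035 4.277
v 0.82 -4.02 3.181
v 0.345 -3.11 4.635
v 0.841 -3.68 2.975
v 0.366 -2.77 4.429
v 0.713 -3.381 2.746
v 0.239 -2.47 4.2
v 0.458 -3.167 2.528
v -0.017 -2.257 3.982
v 0.112 -3.072 2.356
v -0.363 -2.161 3.81
v -0.271 -3.11 2.254
v -0.746 -2.199 3.708
v -0.633 -3.275 2.24
v -1.108 -2.364 3.693
v -0.919 -3.542 2.314
v -1.394 -2.631 3.767
v -1.085 -3.87 2.465
v -1.56 -2.96 3.919
v -1.106 -4.21 2.671
v -1.581 -3.3 4.125
v -0.979 -4.51 2.9
v -1.453 -3.599 4.354
v -0.723 -4.723 3.118
v -1.198 -3.813 4.572
v -0.377 -4.819 3.29
v -0.852 -3.908 4.744
v 0.006 -4.781 3.392
v -0.469 -3.87 4.846
v 0.368 -4.616 3.407
v -0.107 -3.705 4.86
v 0.812 2.232 -2.559
v 1.181 1.775 -2.993
v 2.308 2.528 -1.601
v 1.219 2.041 -3.134
v 1.186 2.34 -3.176
v 1.089 2.62 -3.111
v 0.944 2.833 -2.951
v 0.777 2.942 -2.723
v 0.615 2.929 -2.466
v 0.488 2.794 -2.225
v 0.416 2.563 -2.042
v 0.414 2.274 -1.949
v 0.48 1.978 -1.96
v 0.603 1.726 -2.076
v 0.763 1.561 -2.274
v 0.932 1.513 -2.522
v 1.079 1.588 -2.776
v 0.316 1.38 2.395
v 0.804 0.819 1.82
v -0.616 -0.34 3.285
v 1.07 0.862 2.181
v 1.163 1.023 2.59
v 1.062 1.267 2.955
v 0.79 1.536 3.191
v 0.409 1.77 3.245
v 0.007 1.915 3.104
v -0.324 1.937 2.8
v -0.509 1.831 2.404
v -0.505 1.623 2.005
v -0.313 1.359 1.696
v 0.023 1.099 1.546
v 0.427 0.905 1.591
f 2 1 5
f 2 5 3
f 3 5 6
f 3 6 4
f 5 1 7
f 5 7 6
f 6 7 8
f 6 8 4
f 7 1 9
f 7 9 8
f 8 9 10
f 8 10 4
f 9 1 11
f 9 11 10
f 10 11 12
f 10 12 4
f 11 1 13
f 11 13 12
f 12 13 14
f 12 14 4
f 13 1 15
f 13 15 14
f 14 15 16
f 14 16 4
f 15 1 17
f 15 17 16
f 16 17 18
f 16 18 4
f 17 1 19
f 17 19 18
f 18 19 20
f 18 20 4
f 19 1 21
f 19 21 20
f 20 21 22
f 20 22 4
f 21 1 23
f 21 23 22
f 22 23 24
f 22 24 4
f 23 1 25
f 23 25 24
f 24 25 26
f 24 26 4
f 25 1 27
f 25 27 26
f 26 27 28
f 26 28 4
f 27 1 29
f 27 29 28
f 28 29 30
f 28 30 4
f 29 1 31
f 29 31 30
f 30 31 32
f 30 32 4
f 31 1 33
f 31 33 32
f 32 33 34
f 32 34 4
f 33 1 2
f 33 2 34
f 34 2 3
f 34 3 4
f 36 35 38
f 36 38 37
f 38 35 39
f 38 39 37
f 39 35 40
f 39 40 37
f 40 35 41
f 40 41 37
f 41 35 42
f 41 42 37
f 42 35 43
f 42 43 37
f 43 35 44
f 43 44 37
f 44 35 45
f 44 45 37
f 45 35 46
f 45 46 37
f 46 35 47
f 46 47 37
f 47 35 48
f 47 48 37
f 48 35 49
f 48 49 37
f 49 35 50
f 49 50 37
f 50 35 51
f 50 51 37
f 51 35 36
f 51 36 37
f 53 52 55
f 53 55 54
f 55 52 56
f 55 56 54
f 56 52 57
f 56 57 54
f 57 52 58
f 57 58 54
f 58 52 59
f 58 59 54
f 59 52 60
f 59 60 54
f 60 52 61
f 60 61 54
f 61 52 62
f 61 62 54
f 62 52 63
f 62 63 54
f 63 52 64
f 63 64 54
f 64 52 65
f 64 65 54
f 65 52 66
f 65 66 54
f 66 52 53
f 66 53 54



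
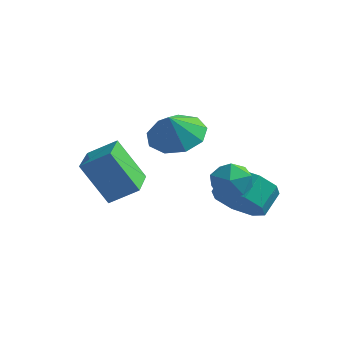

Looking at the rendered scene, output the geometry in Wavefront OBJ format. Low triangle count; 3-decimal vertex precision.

v -3.182 -4.091 1.903
v -2.289 -3.574 2.536
v -3.925 -2.605 1.737
v -3.032 -2.087 2.369
v -2.228 -3.793 0.311
v -1.335 -3.275 0.943
v -2.971 -2.306 0.144
v -2.078 -1.789 0.777
v -1.085 -1.415 2.906
v -0.231 -0.851 3.182
v -1.035 -1.985 3.914
v -0.834 -0.513 3.403
v -1.554 -0.597 3.391
v -2.055 -1.064 3.152
v -2.102 -1.695 2.798
v -1.673 -2.195 2.494
v -0.969 -2.329 2.383
v -0.32 -2.036 2.516
v -0.028 -1.452 2.832
v 0.632 -0.582 0.801
v 1.059 -0.519 1.535
v 0.861 -1.941 0.785
v 1.288 -1.878 1.519
v 0.446 -1.753 1.504
v 0.304 -0.913 1.514
v 1.616 -1.547 0.806
v 1.474 -0.707 0.816
v 1.667 -1.116 1.538
v 0.944 -1.243 1.97
v 0.976 -1.217 0.35
v 0.253 -1.344 0.782
v 0.659 -0.264 -0.411
v 1.24 -0.806 0.26
v 1.282 0.082 0.941
v 0.701 0.624 0.271
v 1.679 -0.415 -0.276
v 1.721 0.473 0.405
v 1.521 0.064 -0.892
v 1.563 0.952 -0.21
v 0.857 0.352 -1.225
v 0.9 1.24 -0.544
v 0.078 0.278 -1.081
v 0.12 1.166 -0.4
v -0.361 -0.113 -0.545
v -0.319 0.775 0.136
v -0.203 -0.592 0.07
v -0.161 0.296 0.752
v 0.46 -0.88 0.404
v 0.503 0.008 1.085
f 2 4 1
f 5 2 1
f 1 4 3
f 3 5 1
f 2 8 4
f 6 2 5
f 6 8 2
f 4 8 3
f 7 5 3
f 3 8 7
f 7 6 5
f 8 6 7
f 10 9 12
f 10 12 11
f 12 9 13
f 12 13 11
f 13 9 14
f 13 14 11
f 14 9 15
f 14 15 11
f 15 9 16
f 15 16 11
f 16 9 17
f 16 17 11
f 17 9 18
f 17 18 11
f 18 9 19
f 18 19 11
f 19 9 10
f 19 10 11
f 20 31 25
f 20 25 21
f 20 21 27
f 20 27 30
f 20 30 31
f 21 25 29
f 25 31 24
f 31 30 22
f 30 27 26
f 27 21 28
f 23 29 24
f 23 24 22
f 23 22 26
f 23 26 28
f 23 28 29
f 24 29 25
f 22 24 31
f 26 22 30
f 28 26 27
f 29 28 21
f 33 32 36
f 33 36 34
f 34 36 37
f 34 37 35
f 36 32 38
f 36 38 37
f 37 38 39
f 37 39 35
f 38 32 40
f 38 40 39
f 39 40 41
f 39 41 35
f 40 32 42
f 40 42 41
f 41 42 43
f 41 43 35
f 42 32 44
f 42 44 43
f 43 44 45
f 43 45 35
f 44 32 46
f 44 46 45
f 45 46 47
f 45 47 35
f 46 32 48
f 46 48 47
f 47 48 49
f 47 49 35
f 48 32 33
f 48 33 49
f 49 33 34
f 49 34 35

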